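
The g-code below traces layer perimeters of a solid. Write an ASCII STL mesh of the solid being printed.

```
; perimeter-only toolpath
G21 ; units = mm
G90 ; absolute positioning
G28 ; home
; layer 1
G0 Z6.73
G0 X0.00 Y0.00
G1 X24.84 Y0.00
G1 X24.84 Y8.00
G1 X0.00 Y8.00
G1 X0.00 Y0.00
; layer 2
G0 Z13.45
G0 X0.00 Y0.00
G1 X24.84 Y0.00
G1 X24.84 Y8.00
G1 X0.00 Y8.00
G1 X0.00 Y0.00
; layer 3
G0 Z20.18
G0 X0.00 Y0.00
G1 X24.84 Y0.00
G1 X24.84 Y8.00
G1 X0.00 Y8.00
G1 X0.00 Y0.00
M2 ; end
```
solid part
  facet normal 0.0000 0.0000 -1.0000
    outer loop
      vertex 24.84 8.00 0.00
      vertex 24.84 0.00 0.00
      vertex 0.00 0.00 0.00
    endloop
  endfacet
  facet normal 0.0000 0.0000 -1.0000
    outer loop
      vertex 0.00 8.00 0.00
      vertex 24.84 8.00 0.00
      vertex 0.00 0.00 0.00
    endloop
  endfacet
  facet normal 0.0000 0.0000 1.0000
    outer loop
      vertex 0.00 0.00 20.18
      vertex 24.84 0.00 20.18
      vertex 24.84 8.00 20.18
    endloop
  endfacet
  facet normal 0.0000 0.0000 1.0000
    outer loop
      vertex 0.00 0.00 20.18
      vertex 24.84 8.00 20.18
      vertex 0.00 8.00 20.18
    endloop
  endfacet
  facet normal 0.0000 -1.0000 0.0000
    outer loop
      vertex 0.00 0.00 0.00
      vertex 24.84 0.00 0.00
      vertex 24.84 0.00 20.18
    endloop
  endfacet
  facet normal 0.0000 -1.0000 0.0000
    outer loop
      vertex 0.00 0.00 0.00
      vertex 24.84 0.00 20.18
      vertex 0.00 0.00 20.18
    endloop
  endfacet
  facet normal 0.0000 1.0000 0.0000
    outer loop
      vertex 24.84 8.00 20.18
      vertex 24.84 8.00 0.00
      vertex 0.00 8.00 0.00
    endloop
  endfacet
  facet normal 0.0000 1.0000 0.0000
    outer loop
      vertex 0.00 8.00 20.18
      vertex 24.84 8.00 20.18
      vertex 0.00 8.00 0.00
    endloop
  endfacet
  facet normal -1.0000 0.0000 0.0000
    outer loop
      vertex 0.00 8.00 20.18
      vertex 0.00 8.00 0.00
      vertex 0.00 0.00 0.00
    endloop
  endfacet
  facet normal -1.0000 0.0000 0.0000
    outer loop
      vertex 0.00 0.00 20.18
      vertex 0.00 8.00 20.18
      vertex 0.00 0.00 0.00
    endloop
  endfacet
  facet normal 1.0000 0.0000 0.0000
    outer loop
      vertex 24.84 0.00 0.00
      vertex 24.84 8.00 0.00
      vertex 24.84 8.00 20.18
    endloop
  endfacet
  facet normal 1.0000 0.0000 0.0000
    outer loop
      vertex 24.84 0.00 0.00
      vertex 24.84 8.00 20.18
      vertex 24.84 0.00 20.18
    endloop
  endfacet
endsolid part

The G0 Z moves step by Δz≈6.73 mm. Every layer's G1 loop is the same polygon, so the solid is a straight extrusion of it from z=0 to z≈20.2. Closing with flat bottom and top caps and triangulating gives 12 facets — a rectangular box, roughly 24.8 × 8 mm footprint and 20.2 mm tall.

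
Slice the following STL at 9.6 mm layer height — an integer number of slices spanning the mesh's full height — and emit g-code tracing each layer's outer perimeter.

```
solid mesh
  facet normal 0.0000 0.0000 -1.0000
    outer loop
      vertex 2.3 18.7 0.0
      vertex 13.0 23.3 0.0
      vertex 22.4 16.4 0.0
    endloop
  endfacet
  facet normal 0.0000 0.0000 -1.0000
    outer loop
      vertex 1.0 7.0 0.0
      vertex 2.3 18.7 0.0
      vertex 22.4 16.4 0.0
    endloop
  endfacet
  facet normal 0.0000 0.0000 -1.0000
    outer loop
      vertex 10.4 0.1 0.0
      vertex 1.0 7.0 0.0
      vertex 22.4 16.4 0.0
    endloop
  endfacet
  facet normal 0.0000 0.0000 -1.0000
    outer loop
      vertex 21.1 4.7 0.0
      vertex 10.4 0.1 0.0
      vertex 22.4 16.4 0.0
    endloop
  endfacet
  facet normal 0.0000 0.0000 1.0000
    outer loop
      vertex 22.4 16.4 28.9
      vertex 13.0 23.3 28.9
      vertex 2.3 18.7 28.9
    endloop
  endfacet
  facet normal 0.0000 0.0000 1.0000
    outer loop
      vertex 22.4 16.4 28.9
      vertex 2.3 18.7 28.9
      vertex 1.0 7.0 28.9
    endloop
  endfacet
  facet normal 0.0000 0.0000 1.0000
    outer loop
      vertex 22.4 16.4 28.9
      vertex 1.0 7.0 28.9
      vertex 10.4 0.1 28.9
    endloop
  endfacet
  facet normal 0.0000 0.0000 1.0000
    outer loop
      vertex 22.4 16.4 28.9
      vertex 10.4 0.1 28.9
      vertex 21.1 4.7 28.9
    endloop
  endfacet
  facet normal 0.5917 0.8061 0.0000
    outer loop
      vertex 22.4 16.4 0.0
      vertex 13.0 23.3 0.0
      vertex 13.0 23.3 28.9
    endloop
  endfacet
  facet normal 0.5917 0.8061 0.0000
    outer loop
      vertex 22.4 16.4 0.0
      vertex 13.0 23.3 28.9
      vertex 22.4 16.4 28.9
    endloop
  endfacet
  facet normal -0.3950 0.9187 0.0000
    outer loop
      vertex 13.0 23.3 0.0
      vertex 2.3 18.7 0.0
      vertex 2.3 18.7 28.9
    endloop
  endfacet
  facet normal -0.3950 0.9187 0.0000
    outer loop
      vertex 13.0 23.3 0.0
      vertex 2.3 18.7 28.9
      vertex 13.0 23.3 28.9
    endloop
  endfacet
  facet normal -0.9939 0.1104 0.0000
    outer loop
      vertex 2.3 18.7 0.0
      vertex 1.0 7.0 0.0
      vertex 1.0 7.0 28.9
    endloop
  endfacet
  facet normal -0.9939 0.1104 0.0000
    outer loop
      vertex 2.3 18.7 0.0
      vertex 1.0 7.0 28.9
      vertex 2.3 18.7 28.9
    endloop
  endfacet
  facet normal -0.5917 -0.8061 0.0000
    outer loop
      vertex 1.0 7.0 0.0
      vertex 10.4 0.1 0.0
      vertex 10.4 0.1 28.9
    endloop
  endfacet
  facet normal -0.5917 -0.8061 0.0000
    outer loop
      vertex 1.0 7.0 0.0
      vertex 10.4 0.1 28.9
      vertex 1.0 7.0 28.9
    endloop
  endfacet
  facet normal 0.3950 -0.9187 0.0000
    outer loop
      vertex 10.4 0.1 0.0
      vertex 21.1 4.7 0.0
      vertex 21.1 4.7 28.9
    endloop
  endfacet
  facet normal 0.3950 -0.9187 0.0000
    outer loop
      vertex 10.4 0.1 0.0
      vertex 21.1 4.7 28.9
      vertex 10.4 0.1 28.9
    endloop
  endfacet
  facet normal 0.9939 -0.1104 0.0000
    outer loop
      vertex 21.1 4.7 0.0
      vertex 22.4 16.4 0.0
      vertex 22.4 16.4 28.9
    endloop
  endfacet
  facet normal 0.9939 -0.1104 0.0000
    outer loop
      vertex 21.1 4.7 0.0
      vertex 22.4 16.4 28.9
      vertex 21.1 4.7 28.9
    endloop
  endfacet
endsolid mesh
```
; perimeter-only toolpath
G21 ; units = mm
G90 ; absolute positioning
G28 ; home
; layer 1
G0 Z9.6
G0 X22.4 Y16.4
G1 X13.0 Y23.3
G1 X2.3 Y18.7
G1 X1.0 Y7.0
G1 X10.4 Y0.1
G1 X21.1 Y4.7
G1 X22.4 Y16.4
; layer 2
G0 Z19.3
G0 X22.4 Y16.4
G1 X13.0 Y23.3
G1 X2.3 Y18.7
G1 X1.0 Y7.0
G1 X10.4 Y0.1
G1 X21.1 Y4.7
G1 X22.4 Y16.4
; layer 3
G0 Z28.9
G0 X22.4 Y16.4
G1 X13.0 Y23.3
G1 X2.3 Y18.7
G1 X1.0 Y7.0
G1 X10.4 Y0.1
G1 X21.1 Y4.7
G1 X22.4 Y16.4
M2 ; end

The solid is a regular 6-sided prism (a cylinder approximated with 6 flat sides), circumscribed radius ≈ 11.7 mm, height ≈ 28.9 mm. Slicing at Δz = 9.6 mm — 3 equal slices spanning the solid's height, so layer i sits at z = i·h/3 — gives 3 non-empty perimeters. Each is a 6-segment closed polygon; G0 lifts to the layer z and rapids to the start vertex, then G1 traces the edges.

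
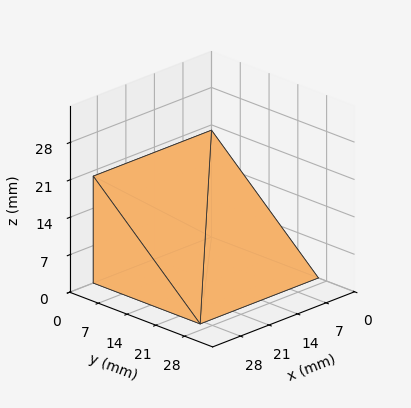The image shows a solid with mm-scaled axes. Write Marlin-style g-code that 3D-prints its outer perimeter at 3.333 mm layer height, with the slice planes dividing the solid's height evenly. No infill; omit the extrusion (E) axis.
Reading the render: the shape is a wedge (ramp): 29 × 26 mm base, rising to 20 mm along the y=0 edge and sloping linearly to z=0 at y=26 (dimensions read to the nearest mm from the axis ticks). For the g-code, the solid's height is divided into equal slices at the stated Δz and each level perimeter traced with G1 moves after a G0 lift.

; perimeter-only toolpath
G21 ; units = mm
G90 ; absolute positioning
G28 ; home
; layer 1
G0 Z3.333
G0 X0.000 Y0.000
G1 X29.000 Y0.000
G1 X29.000 Y21.667
G1 X0.000 Y21.667
G1 X0.000 Y0.000
; layer 2
G0 Z6.667
G0 X0.000 Y0.000
G1 X29.000 Y0.000
G1 X29.000 Y17.333
G1 X0.000 Y17.333
G1 X0.000 Y0.000
; layer 3
G0 Z10.000
G0 X0.000 Y0.000
G1 X29.000 Y0.000
G1 X29.000 Y13.000
G1 X0.000 Y13.000
G1 X0.000 Y0.000
; layer 4
G0 Z13.333
G0 X0.000 Y0.000
G1 X29.000 Y0.000
G1 X29.000 Y8.667
G1 X0.000 Y8.667
G1 X0.000 Y0.000
; layer 5
G0 Z16.667
G0 X0.000 Y0.000
G1 X29.000 Y0.000
G1 X29.000 Y4.333
G1 X0.000 Y4.333
G1 X0.000 Y0.000
M2 ; end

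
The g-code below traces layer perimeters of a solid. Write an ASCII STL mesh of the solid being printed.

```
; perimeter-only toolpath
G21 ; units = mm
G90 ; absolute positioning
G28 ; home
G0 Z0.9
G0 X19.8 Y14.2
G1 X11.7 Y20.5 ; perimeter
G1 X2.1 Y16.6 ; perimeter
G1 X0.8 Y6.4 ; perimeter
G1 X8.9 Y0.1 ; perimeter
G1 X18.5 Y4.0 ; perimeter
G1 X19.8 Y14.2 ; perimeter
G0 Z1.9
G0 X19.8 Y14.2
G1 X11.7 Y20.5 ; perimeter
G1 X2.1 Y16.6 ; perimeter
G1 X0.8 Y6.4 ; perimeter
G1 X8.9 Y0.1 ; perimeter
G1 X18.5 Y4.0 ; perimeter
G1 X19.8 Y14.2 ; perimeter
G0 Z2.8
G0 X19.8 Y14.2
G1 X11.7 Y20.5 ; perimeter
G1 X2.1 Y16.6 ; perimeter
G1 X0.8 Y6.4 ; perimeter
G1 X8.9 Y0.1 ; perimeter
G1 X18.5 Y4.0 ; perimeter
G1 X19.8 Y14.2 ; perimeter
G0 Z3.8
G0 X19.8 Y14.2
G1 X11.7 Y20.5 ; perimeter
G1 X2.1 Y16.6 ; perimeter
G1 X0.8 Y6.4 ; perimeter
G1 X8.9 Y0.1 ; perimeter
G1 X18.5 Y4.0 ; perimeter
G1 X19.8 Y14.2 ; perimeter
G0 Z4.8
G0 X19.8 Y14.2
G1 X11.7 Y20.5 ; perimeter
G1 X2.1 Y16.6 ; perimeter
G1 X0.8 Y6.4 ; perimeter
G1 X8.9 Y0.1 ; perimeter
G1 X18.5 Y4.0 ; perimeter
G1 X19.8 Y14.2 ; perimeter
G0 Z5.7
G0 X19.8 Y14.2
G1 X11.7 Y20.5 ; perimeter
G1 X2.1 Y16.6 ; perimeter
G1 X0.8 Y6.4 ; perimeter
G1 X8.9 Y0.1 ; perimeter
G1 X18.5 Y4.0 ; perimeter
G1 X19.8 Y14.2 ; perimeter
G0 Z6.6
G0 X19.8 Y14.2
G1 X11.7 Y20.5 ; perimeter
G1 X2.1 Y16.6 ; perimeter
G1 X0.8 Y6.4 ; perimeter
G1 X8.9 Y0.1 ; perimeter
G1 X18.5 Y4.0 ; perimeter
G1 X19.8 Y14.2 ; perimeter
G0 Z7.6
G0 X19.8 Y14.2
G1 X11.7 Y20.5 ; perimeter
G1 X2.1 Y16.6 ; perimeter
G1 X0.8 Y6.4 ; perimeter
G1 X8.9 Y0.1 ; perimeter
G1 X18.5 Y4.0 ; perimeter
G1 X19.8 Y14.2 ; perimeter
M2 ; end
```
solid part
  facet normal 0.0000 0.0000 -1.0000
    outer loop
      vertex 2.1 16.6 0.0
      vertex 11.7 20.5 0.0
      vertex 19.8 14.2 0.0
    endloop
  endfacet
  facet normal 0.0000 0.0000 -1.0000
    outer loop
      vertex 0.8 6.4 0.0
      vertex 2.1 16.6 0.0
      vertex 19.8 14.2 0.0
    endloop
  endfacet
  facet normal 0.0000 0.0000 -1.0000
    outer loop
      vertex 8.9 0.1 0.0
      vertex 0.8 6.4 0.0
      vertex 19.8 14.2 0.0
    endloop
  endfacet
  facet normal 0.0000 0.0000 -1.0000
    outer loop
      vertex 18.5 4.0 0.0
      vertex 8.9 0.1 0.0
      vertex 19.8 14.2 0.0
    endloop
  endfacet
  facet normal 0.0000 0.0000 1.0000
    outer loop
      vertex 19.8 14.2 7.6
      vertex 11.7 20.5 7.6
      vertex 2.1 16.6 7.6
    endloop
  endfacet
  facet normal 0.0000 0.0000 1.0000
    outer loop
      vertex 19.8 14.2 7.6
      vertex 2.1 16.6 7.6
      vertex 0.8 6.4 7.6
    endloop
  endfacet
  facet normal 0.0000 0.0000 1.0000
    outer loop
      vertex 19.8 14.2 7.6
      vertex 0.8 6.4 7.6
      vertex 8.9 0.1 7.6
    endloop
  endfacet
  facet normal 0.0000 0.0000 1.0000
    outer loop
      vertex 19.8 14.2 7.6
      vertex 8.9 0.1 7.6
      vertex 18.5 4.0 7.6
    endloop
  endfacet
  facet normal 0.6139 0.7894 0.0000
    outer loop
      vertex 19.8 14.2 0.0
      vertex 11.7 20.5 0.0
      vertex 11.7 20.5 7.6
    endloop
  endfacet
  facet normal 0.6139 0.7894 0.0000
    outer loop
      vertex 19.8 14.2 0.0
      vertex 11.7 20.5 7.6
      vertex 19.8 14.2 7.6
    endloop
  endfacet
  facet normal -0.3764 0.9265 0.0000
    outer loop
      vertex 11.7 20.5 0.0
      vertex 2.1 16.6 0.0
      vertex 2.1 16.6 7.6
    endloop
  endfacet
  facet normal -0.3764 0.9265 0.0000
    outer loop
      vertex 11.7 20.5 0.0
      vertex 2.1 16.6 7.6
      vertex 11.7 20.5 7.6
    endloop
  endfacet
  facet normal -0.9920 0.1264 0.0000
    outer loop
      vertex 2.1 16.6 0.0
      vertex 0.8 6.4 0.0
      vertex 0.8 6.4 7.6
    endloop
  endfacet
  facet normal -0.9920 0.1264 0.0000
    outer loop
      vertex 2.1 16.6 0.0
      vertex 0.8 6.4 7.6
      vertex 2.1 16.6 7.6
    endloop
  endfacet
  facet normal -0.6139 -0.7894 0.0000
    outer loop
      vertex 0.8 6.4 0.0
      vertex 8.9 0.1 0.0
      vertex 8.9 0.1 7.6
    endloop
  endfacet
  facet normal -0.6139 -0.7894 0.0000
    outer loop
      vertex 0.8 6.4 0.0
      vertex 8.9 0.1 7.6
      vertex 0.8 6.4 7.6
    endloop
  endfacet
  facet normal 0.3764 -0.9265 0.0000
    outer loop
      vertex 8.9 0.1 0.0
      vertex 18.5 4.0 0.0
      vertex 18.5 4.0 7.6
    endloop
  endfacet
  facet normal 0.3764 -0.9265 0.0000
    outer loop
      vertex 8.9 0.1 0.0
      vertex 18.5 4.0 7.6
      vertex 8.9 0.1 7.6
    endloop
  endfacet
  facet normal 0.9920 -0.1264 0.0000
    outer loop
      vertex 18.5 4.0 0.0
      vertex 19.8 14.2 0.0
      vertex 19.8 14.2 7.6
    endloop
  endfacet
  facet normal 0.9920 -0.1264 0.0000
    outer loop
      vertex 18.5 4.0 0.0
      vertex 19.8 14.2 7.6
      vertex 18.5 4.0 7.6
    endloop
  endfacet
endsolid part

The G0 Z moves step by Δz≈0.9 mm. Every layer's G1 loop is the same polygon, so the solid is a straight extrusion of it from z=0 to z≈7.6. Closing with flat bottom and top caps and triangulating gives 20 facets — a regular 6-sided prism (a cylinder approximated with 6 flat sides), circumscribed radius ≈ 10.3 mm, height ≈ 7.6 mm.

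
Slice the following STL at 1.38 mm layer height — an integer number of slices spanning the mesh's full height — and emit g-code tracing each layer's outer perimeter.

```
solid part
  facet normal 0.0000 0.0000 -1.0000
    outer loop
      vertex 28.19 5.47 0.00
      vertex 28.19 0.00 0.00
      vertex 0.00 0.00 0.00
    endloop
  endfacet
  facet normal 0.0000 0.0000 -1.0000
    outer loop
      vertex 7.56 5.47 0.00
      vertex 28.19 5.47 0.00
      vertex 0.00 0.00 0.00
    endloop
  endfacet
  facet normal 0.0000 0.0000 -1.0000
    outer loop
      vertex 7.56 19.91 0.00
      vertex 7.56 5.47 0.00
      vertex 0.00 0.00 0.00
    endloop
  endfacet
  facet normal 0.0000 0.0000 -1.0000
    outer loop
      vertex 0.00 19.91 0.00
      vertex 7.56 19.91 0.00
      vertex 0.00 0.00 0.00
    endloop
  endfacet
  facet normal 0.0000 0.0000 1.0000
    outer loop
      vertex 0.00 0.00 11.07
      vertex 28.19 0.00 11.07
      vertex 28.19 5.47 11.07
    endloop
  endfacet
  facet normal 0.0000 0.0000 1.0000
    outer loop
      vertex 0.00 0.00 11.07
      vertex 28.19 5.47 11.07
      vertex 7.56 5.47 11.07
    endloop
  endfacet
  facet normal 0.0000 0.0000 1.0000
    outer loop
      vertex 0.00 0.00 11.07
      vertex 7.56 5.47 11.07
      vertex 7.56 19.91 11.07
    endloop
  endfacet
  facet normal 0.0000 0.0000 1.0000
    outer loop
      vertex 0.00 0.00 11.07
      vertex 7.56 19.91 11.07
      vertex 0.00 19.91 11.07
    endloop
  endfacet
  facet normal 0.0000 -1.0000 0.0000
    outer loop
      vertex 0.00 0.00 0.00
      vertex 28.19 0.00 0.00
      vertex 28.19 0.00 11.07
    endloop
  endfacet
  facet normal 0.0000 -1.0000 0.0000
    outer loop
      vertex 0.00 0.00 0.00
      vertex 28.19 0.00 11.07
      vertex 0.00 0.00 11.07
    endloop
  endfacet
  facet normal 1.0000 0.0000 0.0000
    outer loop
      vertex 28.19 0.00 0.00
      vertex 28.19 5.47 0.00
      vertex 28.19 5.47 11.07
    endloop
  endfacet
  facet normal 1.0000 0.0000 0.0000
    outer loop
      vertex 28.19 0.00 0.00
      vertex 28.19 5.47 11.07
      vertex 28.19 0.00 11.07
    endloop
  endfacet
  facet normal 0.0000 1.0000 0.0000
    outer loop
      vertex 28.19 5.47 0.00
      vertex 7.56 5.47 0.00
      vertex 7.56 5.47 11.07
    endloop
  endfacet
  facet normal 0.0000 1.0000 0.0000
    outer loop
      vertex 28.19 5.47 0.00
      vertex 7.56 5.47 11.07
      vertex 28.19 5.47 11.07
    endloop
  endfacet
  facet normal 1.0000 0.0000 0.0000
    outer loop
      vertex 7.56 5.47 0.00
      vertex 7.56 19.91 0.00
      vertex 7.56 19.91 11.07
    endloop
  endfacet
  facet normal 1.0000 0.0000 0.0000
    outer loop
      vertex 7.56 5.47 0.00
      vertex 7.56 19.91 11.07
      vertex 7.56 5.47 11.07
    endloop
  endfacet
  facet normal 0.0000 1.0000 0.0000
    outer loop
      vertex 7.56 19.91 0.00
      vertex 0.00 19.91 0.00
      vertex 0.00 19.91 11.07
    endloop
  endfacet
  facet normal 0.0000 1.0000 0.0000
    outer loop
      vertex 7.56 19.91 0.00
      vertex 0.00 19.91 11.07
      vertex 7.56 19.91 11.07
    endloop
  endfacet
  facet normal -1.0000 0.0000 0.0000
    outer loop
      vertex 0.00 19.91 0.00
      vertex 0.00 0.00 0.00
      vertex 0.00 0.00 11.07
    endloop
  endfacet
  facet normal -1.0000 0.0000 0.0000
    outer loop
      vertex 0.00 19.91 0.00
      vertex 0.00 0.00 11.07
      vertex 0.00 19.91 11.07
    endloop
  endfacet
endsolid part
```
; perimeter-only toolpath
G21 ; units = mm
G90 ; absolute positioning
G28 ; home
; layer 1
G0 Z1.38
G0 X0.00 Y0.00
G1 X28.19 Y0.00
G1 X28.19 Y5.47
G1 X7.56 Y5.47
G1 X7.56 Y19.91
G1 X0.00 Y19.91
G1 X0.00 Y0.00
; layer 2
G0 Z2.77
G0 X0.00 Y0.00
G1 X28.19 Y0.00
G1 X28.19 Y5.47
G1 X7.56 Y5.47
G1 X7.56 Y19.91
G1 X0.00 Y19.91
G1 X0.00 Y0.00
; layer 3
G0 Z4.15
G0 X0.00 Y0.00
G1 X28.19 Y0.00
G1 X28.19 Y5.47
G1 X7.56 Y5.47
G1 X7.56 Y19.91
G1 X0.00 Y19.91
G1 X0.00 Y0.00
; layer 4
G0 Z5.54
G0 X0.00 Y0.00
G1 X28.19 Y0.00
G1 X28.19 Y5.47
G1 X7.56 Y5.47
G1 X7.56 Y19.91
G1 X0.00 Y19.91
G1 X0.00 Y0.00
; layer 5
G0 Z6.92
G0 X0.00 Y0.00
G1 X28.19 Y0.00
G1 X28.19 Y5.47
G1 X7.56 Y5.47
G1 X7.56 Y19.91
G1 X0.00 Y19.91
G1 X0.00 Y0.00
; layer 6
G0 Z8.30
G0 X0.00 Y0.00
G1 X28.19 Y0.00
G1 X28.19 Y5.47
G1 X7.56 Y5.47
G1 X7.56 Y19.91
G1 X0.00 Y19.91
G1 X0.00 Y0.00
; layer 7
G0 Z9.69
G0 X0.00 Y0.00
G1 X28.19 Y0.00
G1 X28.19 Y5.47
G1 X7.56 Y5.47
G1 X7.56 Y19.91
G1 X0.00 Y19.91
G1 X0.00 Y0.00
; layer 8
G0 Z11.07
G0 X0.00 Y0.00
G1 X28.19 Y0.00
G1 X28.19 Y5.47
G1 X7.56 Y5.47
G1 X7.56 Y19.91
G1 X0.00 Y19.91
G1 X0.00 Y0.00
M2 ; end

The solid is an L-shaped prism: outer 28.2 × 19.9 mm, arm thicknesses ≈ 5.47 mm (horizontal) and 7.56 mm (vertical), extruded 11.1 mm in z. Slicing at Δz = 1.38 mm — 8 equal slices spanning the solid's height, so layer i sits at z = i·h/8 — gives 8 non-empty perimeters. Each is a 6-segment closed polygon; G0 lifts to the layer z and rapids to the start vertex, then G1 traces the edges.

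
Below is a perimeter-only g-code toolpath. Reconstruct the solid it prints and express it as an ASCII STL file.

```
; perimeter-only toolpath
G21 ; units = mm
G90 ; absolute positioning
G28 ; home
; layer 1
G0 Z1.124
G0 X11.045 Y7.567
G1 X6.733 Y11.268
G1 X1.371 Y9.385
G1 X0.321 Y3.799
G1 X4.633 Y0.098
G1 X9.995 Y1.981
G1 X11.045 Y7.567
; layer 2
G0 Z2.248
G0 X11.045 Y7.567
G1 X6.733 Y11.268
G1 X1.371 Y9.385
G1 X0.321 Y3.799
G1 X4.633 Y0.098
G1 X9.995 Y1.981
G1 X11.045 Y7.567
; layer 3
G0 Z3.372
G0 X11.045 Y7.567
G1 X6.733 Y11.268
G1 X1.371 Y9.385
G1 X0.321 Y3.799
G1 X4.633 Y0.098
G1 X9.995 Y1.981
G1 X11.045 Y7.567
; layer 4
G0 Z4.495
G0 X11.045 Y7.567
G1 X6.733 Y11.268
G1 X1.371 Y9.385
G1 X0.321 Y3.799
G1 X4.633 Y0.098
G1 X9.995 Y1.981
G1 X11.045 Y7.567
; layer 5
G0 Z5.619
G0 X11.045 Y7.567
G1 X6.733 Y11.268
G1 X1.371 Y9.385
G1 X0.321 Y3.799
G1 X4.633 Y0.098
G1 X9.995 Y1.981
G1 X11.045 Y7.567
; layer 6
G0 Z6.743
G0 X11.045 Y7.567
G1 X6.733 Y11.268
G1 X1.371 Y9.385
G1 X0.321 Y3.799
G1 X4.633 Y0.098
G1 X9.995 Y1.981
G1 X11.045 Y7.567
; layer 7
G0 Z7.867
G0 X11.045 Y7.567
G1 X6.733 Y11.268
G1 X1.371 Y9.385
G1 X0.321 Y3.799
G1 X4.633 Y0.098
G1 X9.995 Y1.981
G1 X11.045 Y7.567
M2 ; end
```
solid part
  facet normal 0.0000 0.0000 -1.0000
    outer loop
      vertex 1.371 9.385 0.000
      vertex 6.733 11.268 0.000
      vertex 11.045 7.567 0.000
    endloop
  endfacet
  facet normal 0.0000 0.0000 -1.0000
    outer loop
      vertex 0.321 3.799 0.000
      vertex 1.371 9.385 0.000
      vertex 11.045 7.567 0.000
    endloop
  endfacet
  facet normal 0.0000 0.0000 -1.0000
    outer loop
      vertex 4.633 0.098 0.000
      vertex 0.321 3.799 0.000
      vertex 11.045 7.567 0.000
    endloop
  endfacet
  facet normal 0.0000 0.0000 -1.0000
    outer loop
      vertex 9.995 1.981 0.000
      vertex 4.633 0.098 0.000
      vertex 11.045 7.567 0.000
    endloop
  endfacet
  facet normal 0.0000 0.0000 1.0000
    outer loop
      vertex 11.045 7.567 7.867
      vertex 6.733 11.268 7.867
      vertex 1.371 9.385 7.867
    endloop
  endfacet
  facet normal 0.0000 0.0000 1.0000
    outer loop
      vertex 11.045 7.567 7.867
      vertex 1.371 9.385 7.867
      vertex 0.321 3.799 7.867
    endloop
  endfacet
  facet normal 0.0000 0.0000 1.0000
    outer loop
      vertex 11.045 7.567 7.867
      vertex 0.321 3.799 7.867
      vertex 4.633 0.098 7.867
    endloop
  endfacet
  facet normal 0.0000 0.0000 1.0000
    outer loop
      vertex 11.045 7.567 7.867
      vertex 4.633 0.098 7.867
      vertex 9.995 1.981 7.867
    endloop
  endfacet
  facet normal 0.6513 0.7588 0.0000
    outer loop
      vertex 11.045 7.567 0.000
      vertex 6.733 11.268 0.000
      vertex 6.733 11.268 7.867
    endloop
  endfacet
  facet normal 0.6513 0.7588 0.0000
    outer loop
      vertex 11.045 7.567 0.000
      vertex 6.733 11.268 7.867
      vertex 11.045 7.567 7.867
    endloop
  endfacet
  facet normal -0.3313 0.9435 0.0000
    outer loop
      vertex 6.733 11.268 0.000
      vertex 1.371 9.385 0.000
      vertex 1.371 9.385 7.867
    endloop
  endfacet
  facet normal -0.3313 0.9435 0.0000
    outer loop
      vertex 6.733 11.268 0.000
      vertex 1.371 9.385 7.867
      vertex 6.733 11.268 7.867
    endloop
  endfacet
  facet normal -0.9828 0.1847 0.0000
    outer loop
      vertex 1.371 9.385 0.000
      vertex 0.321 3.799 0.000
      vertex 0.321 3.799 7.867
    endloop
  endfacet
  facet normal -0.9828 0.1847 0.0000
    outer loop
      vertex 1.371 9.385 0.000
      vertex 0.321 3.799 7.867
      vertex 1.371 9.385 7.867
    endloop
  endfacet
  facet normal -0.6513 -0.7588 0.0000
    outer loop
      vertex 0.321 3.799 0.000
      vertex 4.633 0.098 0.000
      vertex 4.633 0.098 7.867
    endloop
  endfacet
  facet normal -0.6513 -0.7588 0.0000
    outer loop
      vertex 0.321 3.799 0.000
      vertex 4.633 0.098 7.867
      vertex 0.321 3.799 7.867
    endloop
  endfacet
  facet normal 0.3313 -0.9435 0.0000
    outer loop
      vertex 4.633 0.098 0.000
      vertex 9.995 1.981 0.000
      vertex 9.995 1.981 7.867
    endloop
  endfacet
  facet normal 0.3313 -0.9435 0.0000
    outer loop
      vertex 4.633 0.098 0.000
      vertex 9.995 1.981 7.867
      vertex 4.633 0.098 7.867
    endloop
  endfacet
  facet normal 0.9828 -0.1847 0.0000
    outer loop
      vertex 9.995 1.981 0.000
      vertex 11.045 7.567 0.000
      vertex 11.045 7.567 7.867
    endloop
  endfacet
  facet normal 0.9828 -0.1847 0.0000
    outer loop
      vertex 9.995 1.981 0.000
      vertex 11.045 7.567 7.867
      vertex 9.995 1.981 7.867
    endloop
  endfacet
endsolid part

The G0 Z moves step by Δz≈1.124 mm. Every layer's G1 loop is the same polygon, so the solid is a straight extrusion of it from z=0 to z≈7.87. Closing with flat bottom and top caps and triangulating gives 20 facets — a regular 6-sided prism (a cylinder approximated with 6 flat sides), circumscribed radius ≈ 5.68 mm, height ≈ 7.87 mm.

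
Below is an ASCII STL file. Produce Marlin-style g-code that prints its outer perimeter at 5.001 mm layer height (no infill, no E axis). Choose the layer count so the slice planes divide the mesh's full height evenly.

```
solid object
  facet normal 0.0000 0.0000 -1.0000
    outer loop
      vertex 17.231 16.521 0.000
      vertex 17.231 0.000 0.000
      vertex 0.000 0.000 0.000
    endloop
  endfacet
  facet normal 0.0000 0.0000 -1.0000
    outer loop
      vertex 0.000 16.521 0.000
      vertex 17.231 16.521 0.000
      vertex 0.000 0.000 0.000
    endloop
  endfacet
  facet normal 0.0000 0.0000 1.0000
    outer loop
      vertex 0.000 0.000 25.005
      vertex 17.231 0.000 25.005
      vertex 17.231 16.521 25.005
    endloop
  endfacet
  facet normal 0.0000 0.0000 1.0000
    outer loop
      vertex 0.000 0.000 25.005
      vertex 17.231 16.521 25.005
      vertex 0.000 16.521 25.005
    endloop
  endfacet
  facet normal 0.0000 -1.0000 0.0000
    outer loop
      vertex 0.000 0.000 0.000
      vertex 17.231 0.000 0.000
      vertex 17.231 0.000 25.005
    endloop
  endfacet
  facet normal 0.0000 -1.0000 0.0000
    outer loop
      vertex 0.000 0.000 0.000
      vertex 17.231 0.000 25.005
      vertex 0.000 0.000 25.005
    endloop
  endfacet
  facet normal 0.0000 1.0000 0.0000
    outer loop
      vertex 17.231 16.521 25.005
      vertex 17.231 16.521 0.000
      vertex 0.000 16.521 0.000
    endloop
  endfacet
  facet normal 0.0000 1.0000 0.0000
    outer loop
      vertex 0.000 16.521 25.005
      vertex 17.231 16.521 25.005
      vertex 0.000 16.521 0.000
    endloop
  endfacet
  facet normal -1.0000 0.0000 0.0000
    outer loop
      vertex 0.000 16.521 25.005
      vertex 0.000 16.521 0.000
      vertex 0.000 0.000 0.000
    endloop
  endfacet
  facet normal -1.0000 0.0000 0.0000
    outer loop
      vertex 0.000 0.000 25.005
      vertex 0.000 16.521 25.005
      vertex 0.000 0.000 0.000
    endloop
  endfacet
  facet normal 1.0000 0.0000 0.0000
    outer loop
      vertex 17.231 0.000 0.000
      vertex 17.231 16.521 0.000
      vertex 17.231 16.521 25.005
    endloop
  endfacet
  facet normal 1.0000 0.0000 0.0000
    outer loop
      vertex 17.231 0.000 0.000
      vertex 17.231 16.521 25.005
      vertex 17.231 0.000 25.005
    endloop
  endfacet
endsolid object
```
; perimeter-only toolpath
G21 ; units = mm
G90 ; absolute positioning
G28 ; home
; layer 1
G0 Z5.001
G0 X0.000 Y0.000
G1 X17.231 Y0.000
G1 X17.231 Y16.521
G1 X0.000 Y16.521
G1 X0.000 Y0.000
; layer 2
G0 Z10.002
G0 X0.000 Y0.000
G1 X17.231 Y0.000
G1 X17.231 Y16.521
G1 X0.000 Y16.521
G1 X0.000 Y0.000
; layer 3
G0 Z15.003
G0 X0.000 Y0.000
G1 X17.231 Y0.000
G1 X17.231 Y16.521
G1 X0.000 Y16.521
G1 X0.000 Y0.000
; layer 4
G0 Z20.004
G0 X0.000 Y0.000
G1 X17.231 Y0.000
G1 X17.231 Y16.521
G1 X0.000 Y16.521
G1 X0.000 Y0.000
; layer 5
G0 Z25.005
G0 X0.000 Y0.000
G1 X17.231 Y0.000
G1 X17.231 Y16.521
G1 X0.000 Y16.521
G1 X0.000 Y0.000
M2 ; end

The solid is a rectangular box, roughly 17.2 × 16.5 mm footprint and 25 mm tall. Slicing at Δz = 5.001 mm — 5 equal slices spanning the solid's height, so layer i sits at z = i·h/5 — gives 5 non-empty perimeters. Each is a 4-segment closed polygon; G0 lifts to the layer z and rapids to the start vertex, then G1 traces the edges.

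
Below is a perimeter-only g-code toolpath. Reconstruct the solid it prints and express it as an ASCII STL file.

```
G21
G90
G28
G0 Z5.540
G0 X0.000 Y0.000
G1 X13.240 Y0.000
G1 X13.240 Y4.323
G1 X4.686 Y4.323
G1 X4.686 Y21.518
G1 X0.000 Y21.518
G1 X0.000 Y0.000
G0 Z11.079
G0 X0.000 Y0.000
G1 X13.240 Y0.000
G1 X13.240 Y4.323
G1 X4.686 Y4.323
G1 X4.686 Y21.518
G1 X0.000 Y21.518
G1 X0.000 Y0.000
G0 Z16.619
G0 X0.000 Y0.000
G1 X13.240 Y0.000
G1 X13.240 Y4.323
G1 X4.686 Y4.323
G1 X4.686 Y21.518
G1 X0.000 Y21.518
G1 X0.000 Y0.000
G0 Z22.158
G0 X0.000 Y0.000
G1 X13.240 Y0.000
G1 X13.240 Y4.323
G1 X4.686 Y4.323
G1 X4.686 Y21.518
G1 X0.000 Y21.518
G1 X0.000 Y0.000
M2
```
solid part
  facet normal 0.0000 0.0000 -1.0000
    outer loop
      vertex 13.240 4.323 0.000
      vertex 13.240 0.000 0.000
      vertex 0.000 0.000 0.000
    endloop
  endfacet
  facet normal 0.0000 0.0000 -1.0000
    outer loop
      vertex 4.686 4.323 0.000
      vertex 13.240 4.323 0.000
      vertex 0.000 0.000 0.000
    endloop
  endfacet
  facet normal 0.0000 0.0000 -1.0000
    outer loop
      vertex 4.686 21.518 0.000
      vertex 4.686 4.323 0.000
      vertex 0.000 0.000 0.000
    endloop
  endfacet
  facet normal 0.0000 0.0000 -1.0000
    outer loop
      vertex 0.000 21.518 0.000
      vertex 4.686 21.518 0.000
      vertex 0.000 0.000 0.000
    endloop
  endfacet
  facet normal 0.0000 0.0000 1.0000
    outer loop
      vertex 0.000 0.000 22.158
      vertex 13.240 0.000 22.158
      vertex 13.240 4.323 22.158
    endloop
  endfacet
  facet normal 0.0000 0.0000 1.0000
    outer loop
      vertex 0.000 0.000 22.158
      vertex 13.240 4.323 22.158
      vertex 4.686 4.323 22.158
    endloop
  endfacet
  facet normal 0.0000 0.0000 1.0000
    outer loop
      vertex 0.000 0.000 22.158
      vertex 4.686 4.323 22.158
      vertex 4.686 21.518 22.158
    endloop
  endfacet
  facet normal 0.0000 0.0000 1.0000
    outer loop
      vertex 0.000 0.000 22.158
      vertex 4.686 21.518 22.158
      vertex 0.000 21.518 22.158
    endloop
  endfacet
  facet normal 0.0000 -1.0000 0.0000
    outer loop
      vertex 0.000 0.000 0.000
      vertex 13.240 0.000 0.000
      vertex 13.240 0.000 22.158
    endloop
  endfacet
  facet normal 0.0000 -1.0000 0.0000
    outer loop
      vertex 0.000 0.000 0.000
      vertex 13.240 0.000 22.158
      vertex 0.000 0.000 22.158
    endloop
  endfacet
  facet normal 1.0000 0.0000 0.0000
    outer loop
      vertex 13.240 0.000 0.000
      vertex 13.240 4.323 0.000
      vertex 13.240 4.323 22.158
    endloop
  endfacet
  facet normal 1.0000 0.0000 0.0000
    outer loop
      vertex 13.240 0.000 0.000
      vertex 13.240 4.323 22.158
      vertex 13.240 0.000 22.158
    endloop
  endfacet
  facet normal 0.0000 1.0000 0.0000
    outer loop
      vertex 13.240 4.323 0.000
      vertex 4.686 4.323 0.000
      vertex 4.686 4.323 22.158
    endloop
  endfacet
  facet normal 0.0000 1.0000 0.0000
    outer loop
      vertex 13.240 4.323 0.000
      vertex 4.686 4.323 22.158
      vertex 13.240 4.323 22.158
    endloop
  endfacet
  facet normal 1.0000 0.0000 0.0000
    outer loop
      vertex 4.686 4.323 0.000
      vertex 4.686 21.518 0.000
      vertex 4.686 21.518 22.158
    endloop
  endfacet
  facet normal 1.0000 0.0000 0.0000
    outer loop
      vertex 4.686 4.323 0.000
      vertex 4.686 21.518 22.158
      vertex 4.686 4.323 22.158
    endloop
  endfacet
  facet normal 0.0000 1.0000 0.0000
    outer loop
      vertex 4.686 21.518 0.000
      vertex 0.000 21.518 0.000
      vertex 0.000 21.518 22.158
    endloop
  endfacet
  facet normal 0.0000 1.0000 0.0000
    outer loop
      vertex 4.686 21.518 0.000
      vertex 0.000 21.518 22.158
      vertex 4.686 21.518 22.158
    endloop
  endfacet
  facet normal -1.0000 0.0000 0.0000
    outer loop
      vertex 0.000 21.518 0.000
      vertex 0.000 0.000 0.000
      vertex 0.000 0.000 22.158
    endloop
  endfacet
  facet normal -1.0000 0.0000 0.0000
    outer loop
      vertex 0.000 21.518 0.000
      vertex 0.000 0.000 22.158
      vertex 0.000 21.518 22.158
    endloop
  endfacet
endsolid part

The G0 Z moves step by Δz≈5.540 mm. Every layer's G1 loop is the same polygon, so the solid is a straight extrusion of it from z=0 to z≈22.2. Closing with flat bottom and top caps and triangulating gives 20 facets — an L-shaped prism: outer 13.2 × 21.5 mm, arm thicknesses ≈ 4.32 mm (horizontal) and 4.69 mm (vertical), extruded 22.2 mm in z.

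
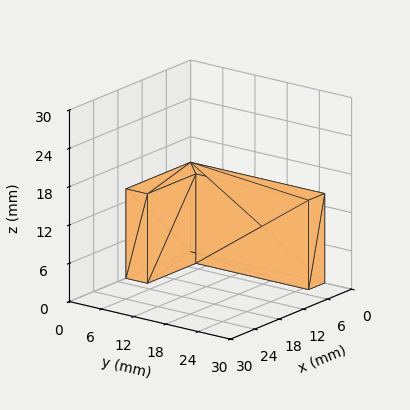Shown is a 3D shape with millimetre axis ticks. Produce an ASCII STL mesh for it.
Reading the render: the shape is an L-shaped prism: outer 16 × 25 mm, arm thicknesses ≈ 4 mm (horizontal) and 4 mm (vertical), extruded 14 mm in z (dimensions read to the nearest mm from the axis ticks). For the STL, each face is triangulated and given an outward normal.

solid part
  facet normal 0.0000 0.0000 -1.0000
    outer loop
      vertex 16.00 4.00 0.00
      vertex 16.00 0.00 0.00
      vertex 0.00 0.00 0.00
    endloop
  endfacet
  facet normal 0.0000 0.0000 -1.0000
    outer loop
      vertex 4.00 4.00 0.00
      vertex 16.00 4.00 0.00
      vertex 0.00 0.00 0.00
    endloop
  endfacet
  facet normal 0.0000 0.0000 -1.0000
    outer loop
      vertex 4.00 25.00 0.00
      vertex 4.00 4.00 0.00
      vertex 0.00 0.00 0.00
    endloop
  endfacet
  facet normal 0.0000 0.0000 -1.0000
    outer loop
      vertex 0.00 25.00 0.00
      vertex 4.00 25.00 0.00
      vertex 0.00 0.00 0.00
    endloop
  endfacet
  facet normal 0.0000 0.0000 1.0000
    outer loop
      vertex 0.00 0.00 14.00
      vertex 16.00 0.00 14.00
      vertex 16.00 4.00 14.00
    endloop
  endfacet
  facet normal 0.0000 0.0000 1.0000
    outer loop
      vertex 0.00 0.00 14.00
      vertex 16.00 4.00 14.00
      vertex 4.00 4.00 14.00
    endloop
  endfacet
  facet normal 0.0000 0.0000 1.0000
    outer loop
      vertex 0.00 0.00 14.00
      vertex 4.00 4.00 14.00
      vertex 4.00 25.00 14.00
    endloop
  endfacet
  facet normal 0.0000 0.0000 1.0000
    outer loop
      vertex 0.00 0.00 14.00
      vertex 4.00 25.00 14.00
      vertex 0.00 25.00 14.00
    endloop
  endfacet
  facet normal 0.0000 -1.0000 0.0000
    outer loop
      vertex 0.00 0.00 0.00
      vertex 16.00 0.00 0.00
      vertex 16.00 0.00 14.00
    endloop
  endfacet
  facet normal 0.0000 -1.0000 0.0000
    outer loop
      vertex 0.00 0.00 0.00
      vertex 16.00 0.00 14.00
      vertex 0.00 0.00 14.00
    endloop
  endfacet
  facet normal 1.0000 0.0000 0.0000
    outer loop
      vertex 16.00 0.00 0.00
      vertex 16.00 4.00 0.00
      vertex 16.00 4.00 14.00
    endloop
  endfacet
  facet normal 1.0000 0.0000 0.0000
    outer loop
      vertex 16.00 0.00 0.00
      vertex 16.00 4.00 14.00
      vertex 16.00 0.00 14.00
    endloop
  endfacet
  facet normal 0.0000 1.0000 0.0000
    outer loop
      vertex 16.00 4.00 0.00
      vertex 4.00 4.00 0.00
      vertex 4.00 4.00 14.00
    endloop
  endfacet
  facet normal 0.0000 1.0000 0.0000
    outer loop
      vertex 16.00 4.00 0.00
      vertex 4.00 4.00 14.00
      vertex 16.00 4.00 14.00
    endloop
  endfacet
  facet normal 1.0000 0.0000 0.0000
    outer loop
      vertex 4.00 4.00 0.00
      vertex 4.00 25.00 0.00
      vertex 4.00 25.00 14.00
    endloop
  endfacet
  facet normal 1.0000 0.0000 0.0000
    outer loop
      vertex 4.00 4.00 0.00
      vertex 4.00 25.00 14.00
      vertex 4.00 4.00 14.00
    endloop
  endfacet
  facet normal 0.0000 1.0000 0.0000
    outer loop
      vertex 4.00 25.00 0.00
      vertex 0.00 25.00 0.00
      vertex 0.00 25.00 14.00
    endloop
  endfacet
  facet normal 0.0000 1.0000 0.0000
    outer loop
      vertex 4.00 25.00 0.00
      vertex 0.00 25.00 14.00
      vertex 4.00 25.00 14.00
    endloop
  endfacet
  facet normal -1.0000 0.0000 0.0000
    outer loop
      vertex 0.00 25.00 0.00
      vertex 0.00 0.00 0.00
      vertex 0.00 0.00 14.00
    endloop
  endfacet
  facet normal -1.0000 0.0000 0.0000
    outer loop
      vertex 0.00 25.00 0.00
      vertex 0.00 0.00 14.00
      vertex 0.00 25.00 14.00
    endloop
  endfacet
endsolid part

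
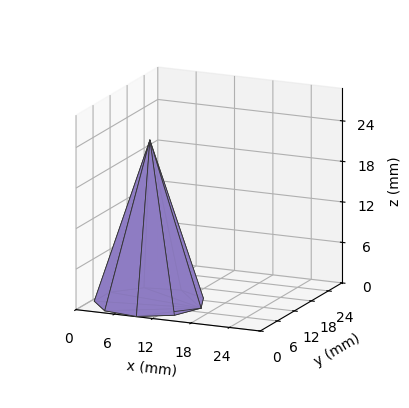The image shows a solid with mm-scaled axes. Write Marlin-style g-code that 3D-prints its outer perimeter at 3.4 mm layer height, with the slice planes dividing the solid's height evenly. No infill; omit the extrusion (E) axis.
Reading the render: the shape is a regular 9-sided pyramid, base circumscribed radius ≈ 8 mm, apex at z ≈ 24 mm (dimensions read to the nearest mm from the axis ticks). For the g-code, the solid's height is divided into equal slices at the stated Δz and each level perimeter traced with G1 moves after a G0 lift.

; perimeter-only toolpath
G21 ; units = mm
G90 ; absolute positioning
G28 ; home
; layer 1
G0 Z3.4
G0 X14.9 Y8.0
G1 X13.2 Y12.4
G1 X9.2 Y14.8
G1 X4.6 Y13.9
G1 X1.6 Y10.3
G1 X1.6 Y5.7
G1 X4.6 Y2.1
G1 X9.2 Y1.2
G1 X13.2 Y3.6
G1 X14.9 Y8.0
; layer 2
G0 Z6.9
G0 X13.7 Y8.0
G1 X12.4 Y11.6
G1 X9.0 Y13.6
G1 X5.1 Y12.9
G1 X2.6 Y9.9
G1 X2.6 Y6.1
G1 X5.1 Y3.1
G1 X9.0 Y2.4
G1 X12.4 Y4.4
G1 X13.7 Y8.0
; layer 3
G0 Z10.3
G0 X12.6 Y8.0
G1 X11.5 Y10.9
G1 X8.8 Y12.5
G1 X5.7 Y11.9
G1 X3.7 Y9.5
G1 X3.7 Y6.5
G1 X5.7 Y4.1
G1 X8.8 Y3.5
G1 X11.5 Y5.1
G1 X12.6 Y8.0
; layer 4
G0 Z13.7
G0 X11.4 Y8.0
G1 X10.6 Y10.2
G1 X8.6 Y11.4
G1 X6.3 Y11.0
G1 X4.8 Y9.2
G1 X4.8 Y6.8
G1 X6.3 Y5.0
G1 X8.6 Y4.6
G1 X10.6 Y5.8
G1 X11.4 Y8.0
; layer 5
G0 Z17.1
G0 X10.3 Y8.0
G1 X9.7 Y9.5
G1 X8.4 Y10.3
G1 X6.9 Y10.0
G1 X5.9 Y8.8
G1 X5.9 Y7.2
G1 X6.9 Y6.0
G1 X8.4 Y5.7
G1 X9.7 Y6.5
G1 X10.3 Y8.0
; layer 6
G0 Z20.6
G0 X9.1 Y8.0
G1 X8.9 Y8.7
G1 X8.2 Y9.1
G1 X7.4 Y9.0
G1 X6.9 Y8.4
G1 X6.9 Y7.6
G1 X7.4 Y7.0
G1 X8.2 Y6.9
G1 X8.9 Y7.3
G1 X9.1 Y8.0
M2 ; end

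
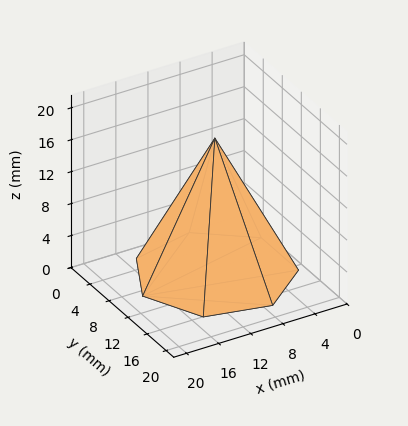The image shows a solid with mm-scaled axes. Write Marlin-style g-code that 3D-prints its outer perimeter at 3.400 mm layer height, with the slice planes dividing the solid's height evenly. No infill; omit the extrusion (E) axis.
Reading the render: the shape is a regular 7-sided pyramid, base circumscribed radius ≈ 9 mm, apex at z ≈ 17 mm (dimensions read to the nearest mm from the axis ticks). For the g-code, the solid's height is divided into equal slices at the stated Δz and each level perimeter traced with G1 moves after a G0 lift.

; perimeter-only toolpath
G21 ; units = mm
G90 ; absolute positioning
G28 ; home
; layer 1
G0 Z3.400
G0 X16.200 Y9.000
G1 X13.489 Y14.629
G1 X7.398 Y16.019
G1 X2.513 Y12.124
G1 X2.513 Y5.876
G1 X7.398 Y1.981
G1 X13.489 Y3.371
G1 X16.200 Y9.000
; layer 2
G0 Z6.800
G0 X14.400 Y9.000
G1 X12.367 Y13.222
G1 X7.798 Y14.264
G1 X4.135 Y11.343
G1 X4.135 Y6.657
G1 X7.798 Y3.736
G1 X12.367 Y4.778
G1 X14.400 Y9.000
; layer 3
G0 Z10.200
G0 X12.600 Y9.000
G1 X11.244 Y11.814
G1 X8.199 Y12.510
G1 X5.756 Y10.562
G1 X5.756 Y7.438
G1 X8.199 Y5.490
G1 X11.244 Y6.186
G1 X12.600 Y9.000
; layer 4
G0 Z13.600
G0 X10.800 Y9.000
G1 X10.122 Y10.407
G1 X8.599 Y10.755
G1 X7.378 Y9.781
G1 X7.378 Y8.219
G1 X8.599 Y7.245
G1 X10.122 Y7.593
G1 X10.800 Y9.000
M2 ; end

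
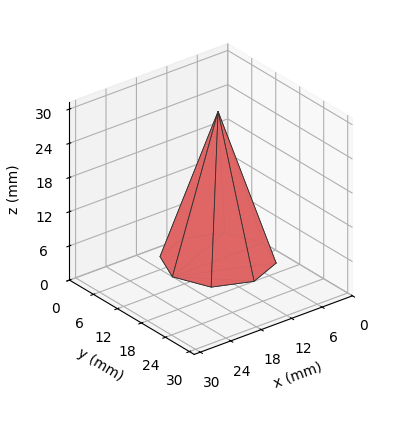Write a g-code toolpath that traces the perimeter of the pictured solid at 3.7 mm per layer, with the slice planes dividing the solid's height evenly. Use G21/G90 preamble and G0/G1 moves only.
Reading the render: the shape is a regular 8-sided pyramid, base circumscribed radius ≈ 9 mm, apex at z ≈ 26 mm (dimensions read to the nearest mm from the axis ticks). For the g-code, the solid's height is divided into equal slices at the stated Δz and each level perimeter traced with G1 moves after a G0 lift.

; perimeter-only toolpath
G21 ; units = mm
G90 ; absolute positioning
G28 ; home
; layer 1
G0 Z3.7
G0 X16.7 Y9.0
G1 X14.5 Y14.5
G1 X9.0 Y16.7
G1 X3.5 Y14.5
G1 X1.3 Y9.0
G1 X3.5 Y3.5
G1 X9.0 Y1.3
G1 X14.5 Y3.5
G1 X16.7 Y9.0
; layer 2
G0 Z7.4
G0 X15.4 Y9.0
G1 X13.6 Y13.6
G1 X9.0 Y15.4
G1 X4.4 Y13.6
G1 X2.6 Y9.0
G1 X4.4 Y4.4
G1 X9.0 Y2.6
G1 X13.6 Y4.4
G1 X15.4 Y9.0
; layer 3
G0 Z11.1
G0 X14.1 Y9.0
G1 X12.7 Y12.7
G1 X9.0 Y14.1
G1 X5.3 Y12.7
G1 X3.9 Y9.0
G1 X5.3 Y5.3
G1 X9.0 Y3.9
G1 X12.7 Y5.3
G1 X14.1 Y9.0
; layer 4
G0 Z14.9
G0 X12.9 Y9.0
G1 X11.7 Y11.7
G1 X9.0 Y12.9
G1 X6.3 Y11.7
G1 X5.1 Y9.0
G1 X6.3 Y6.3
G1 X9.0 Y5.1
G1 X11.7 Y6.3
G1 X12.9 Y9.0
; layer 5
G0 Z18.6
G0 X11.6 Y9.0
G1 X10.8 Y10.8
G1 X9.0 Y11.6
G1 X7.2 Y10.8
G1 X6.4 Y9.0
G1 X7.2 Y7.2
G1 X9.0 Y6.4
G1 X10.8 Y7.2
G1 X11.6 Y9.0
; layer 6
G0 Z22.3
G0 X10.3 Y9.0
G1 X9.9 Y9.9
G1 X9.0 Y10.3
G1 X8.1 Y9.9
G1 X7.7 Y9.0
G1 X8.1 Y8.1
G1 X9.0 Y7.7
G1 X9.9 Y8.1
G1 X10.3 Y9.0
M2 ; end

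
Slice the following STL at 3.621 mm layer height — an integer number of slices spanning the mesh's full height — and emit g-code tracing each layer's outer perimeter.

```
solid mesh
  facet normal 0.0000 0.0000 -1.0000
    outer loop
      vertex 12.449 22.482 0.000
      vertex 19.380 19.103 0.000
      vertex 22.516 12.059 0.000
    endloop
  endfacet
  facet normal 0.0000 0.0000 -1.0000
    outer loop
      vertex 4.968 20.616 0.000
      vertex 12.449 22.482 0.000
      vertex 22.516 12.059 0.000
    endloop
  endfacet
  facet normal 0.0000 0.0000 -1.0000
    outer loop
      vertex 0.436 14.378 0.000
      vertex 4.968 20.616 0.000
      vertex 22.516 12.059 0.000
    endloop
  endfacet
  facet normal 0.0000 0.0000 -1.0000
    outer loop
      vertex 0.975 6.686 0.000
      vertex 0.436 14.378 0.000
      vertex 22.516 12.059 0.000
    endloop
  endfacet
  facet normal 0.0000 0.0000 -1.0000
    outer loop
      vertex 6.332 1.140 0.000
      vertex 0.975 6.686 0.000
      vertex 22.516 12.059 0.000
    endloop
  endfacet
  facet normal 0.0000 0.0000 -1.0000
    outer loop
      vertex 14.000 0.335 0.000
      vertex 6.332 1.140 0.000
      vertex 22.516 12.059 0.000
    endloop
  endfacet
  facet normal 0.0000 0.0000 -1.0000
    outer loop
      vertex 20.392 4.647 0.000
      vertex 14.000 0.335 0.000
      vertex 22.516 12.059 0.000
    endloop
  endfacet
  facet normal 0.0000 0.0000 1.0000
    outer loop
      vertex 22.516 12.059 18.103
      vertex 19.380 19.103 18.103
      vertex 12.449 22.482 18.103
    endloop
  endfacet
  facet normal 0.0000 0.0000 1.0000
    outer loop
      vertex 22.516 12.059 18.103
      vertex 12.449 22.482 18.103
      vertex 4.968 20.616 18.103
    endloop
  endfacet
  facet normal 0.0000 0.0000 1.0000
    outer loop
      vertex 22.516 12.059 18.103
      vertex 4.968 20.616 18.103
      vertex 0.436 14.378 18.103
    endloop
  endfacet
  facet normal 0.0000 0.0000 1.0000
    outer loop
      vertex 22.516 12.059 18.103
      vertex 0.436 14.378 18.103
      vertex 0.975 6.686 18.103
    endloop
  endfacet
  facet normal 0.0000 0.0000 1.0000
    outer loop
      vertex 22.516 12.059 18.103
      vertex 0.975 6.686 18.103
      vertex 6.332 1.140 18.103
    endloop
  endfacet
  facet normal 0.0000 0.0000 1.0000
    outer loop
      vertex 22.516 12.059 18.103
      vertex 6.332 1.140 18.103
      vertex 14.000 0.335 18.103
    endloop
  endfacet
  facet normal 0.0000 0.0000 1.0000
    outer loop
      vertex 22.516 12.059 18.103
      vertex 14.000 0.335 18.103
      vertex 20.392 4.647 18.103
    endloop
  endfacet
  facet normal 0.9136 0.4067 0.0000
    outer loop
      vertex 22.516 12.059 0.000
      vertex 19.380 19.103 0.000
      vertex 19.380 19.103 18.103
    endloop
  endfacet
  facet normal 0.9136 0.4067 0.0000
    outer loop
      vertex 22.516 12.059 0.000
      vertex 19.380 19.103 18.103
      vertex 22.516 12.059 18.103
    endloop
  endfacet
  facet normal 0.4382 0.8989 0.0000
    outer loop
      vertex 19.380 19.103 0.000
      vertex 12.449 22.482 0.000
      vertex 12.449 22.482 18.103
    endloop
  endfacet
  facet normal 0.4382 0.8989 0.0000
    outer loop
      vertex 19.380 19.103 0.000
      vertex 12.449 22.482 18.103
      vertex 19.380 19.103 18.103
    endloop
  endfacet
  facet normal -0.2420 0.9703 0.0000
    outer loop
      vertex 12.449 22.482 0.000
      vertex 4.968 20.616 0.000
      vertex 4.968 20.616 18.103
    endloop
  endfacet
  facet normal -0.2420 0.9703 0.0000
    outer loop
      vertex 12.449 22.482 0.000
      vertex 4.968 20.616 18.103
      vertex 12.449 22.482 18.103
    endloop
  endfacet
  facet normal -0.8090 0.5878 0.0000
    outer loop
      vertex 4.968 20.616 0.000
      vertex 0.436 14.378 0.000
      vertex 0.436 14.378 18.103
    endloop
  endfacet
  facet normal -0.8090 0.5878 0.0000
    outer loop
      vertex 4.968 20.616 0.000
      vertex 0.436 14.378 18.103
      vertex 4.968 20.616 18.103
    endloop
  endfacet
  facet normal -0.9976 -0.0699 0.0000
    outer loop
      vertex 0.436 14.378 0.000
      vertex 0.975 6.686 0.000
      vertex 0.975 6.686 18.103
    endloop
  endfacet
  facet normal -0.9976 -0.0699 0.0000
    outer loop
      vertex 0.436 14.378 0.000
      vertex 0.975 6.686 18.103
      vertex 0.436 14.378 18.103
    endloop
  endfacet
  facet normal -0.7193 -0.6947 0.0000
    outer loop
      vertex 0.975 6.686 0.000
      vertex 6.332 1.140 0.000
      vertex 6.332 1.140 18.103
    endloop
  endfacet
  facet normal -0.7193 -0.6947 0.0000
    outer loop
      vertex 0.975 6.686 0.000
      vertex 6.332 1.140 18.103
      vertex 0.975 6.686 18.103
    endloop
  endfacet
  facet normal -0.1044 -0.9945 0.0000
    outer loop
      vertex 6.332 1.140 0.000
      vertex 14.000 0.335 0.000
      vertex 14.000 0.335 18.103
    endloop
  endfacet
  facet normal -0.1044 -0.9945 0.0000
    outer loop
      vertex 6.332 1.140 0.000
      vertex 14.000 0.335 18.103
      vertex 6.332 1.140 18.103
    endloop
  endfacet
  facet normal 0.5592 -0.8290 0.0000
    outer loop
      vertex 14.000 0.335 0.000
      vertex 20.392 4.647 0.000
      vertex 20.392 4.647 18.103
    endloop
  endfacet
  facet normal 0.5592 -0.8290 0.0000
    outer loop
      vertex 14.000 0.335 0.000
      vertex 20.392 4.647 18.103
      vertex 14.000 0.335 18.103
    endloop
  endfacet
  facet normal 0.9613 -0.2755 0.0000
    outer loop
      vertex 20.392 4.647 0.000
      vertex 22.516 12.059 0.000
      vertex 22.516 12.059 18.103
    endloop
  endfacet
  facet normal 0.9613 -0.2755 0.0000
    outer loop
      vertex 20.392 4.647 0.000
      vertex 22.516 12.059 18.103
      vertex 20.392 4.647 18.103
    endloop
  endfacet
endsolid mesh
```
; perimeter-only toolpath
G21 ; units = mm
G90 ; absolute positioning
G28 ; home
; layer 1
G0 Z3.621
G0 X22.516 Y12.059
G1 X19.380 Y19.103
G1 X12.449 Y22.482
G1 X4.968 Y20.616
G1 X0.436 Y14.378
G1 X0.975 Y6.686
G1 X6.332 Y1.140
G1 X14.000 Y0.335
G1 X20.392 Y4.647
G1 X22.516 Y12.059
; layer 2
G0 Z7.241
G0 X22.516 Y12.059
G1 X19.380 Y19.103
G1 X12.449 Y22.482
G1 X4.968 Y20.616
G1 X0.436 Y14.378
G1 X0.975 Y6.686
G1 X6.332 Y1.140
G1 X14.000 Y0.335
G1 X20.392 Y4.647
G1 X22.516 Y12.059
; layer 3
G0 Z10.862
G0 X22.516 Y12.059
G1 X19.380 Y19.103
G1 X12.449 Y22.482
G1 X4.968 Y20.616
G1 X0.436 Y14.378
G1 X0.975 Y6.686
G1 X6.332 Y1.140
G1 X14.000 Y0.335
G1 X20.392 Y4.647
G1 X22.516 Y12.059
; layer 4
G0 Z14.482
G0 X22.516 Y12.059
G1 X19.380 Y19.103
G1 X12.449 Y22.482
G1 X4.968 Y20.616
G1 X0.436 Y14.378
G1 X0.975 Y6.686
G1 X6.332 Y1.140
G1 X14.000 Y0.335
G1 X20.392 Y4.647
G1 X22.516 Y12.059
; layer 5
G0 Z18.103
G0 X22.516 Y12.059
G1 X19.380 Y19.103
G1 X12.449 Y22.482
G1 X4.968 Y20.616
G1 X0.436 Y14.378
G1 X0.975 Y6.686
G1 X6.332 Y1.140
G1 X14.000 Y0.335
G1 X20.392 Y4.647
G1 X22.516 Y12.059
M2 ; end

The solid is a regular 9-sided prism (a cylinder approximated with 9 flat sides), circumscribed radius ≈ 11.3 mm, height ≈ 18.1 mm. Slicing at Δz = 3.621 mm — 5 equal slices spanning the solid's height, so layer i sits at z = i·h/5 — gives 5 non-empty perimeters. Each is a 9-segment closed polygon; G0 lifts to the layer z and rapids to the start vertex, then G1 traces the edges.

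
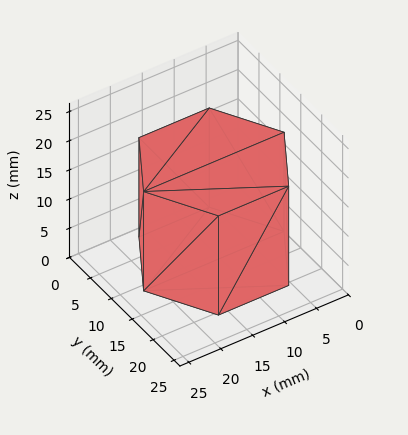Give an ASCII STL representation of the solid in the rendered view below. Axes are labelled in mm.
Reading the render: the shape is a regular 6-sided prism (a cylinder approximated with 6 flat sides), circumscribed radius ≈ 11 mm, height ≈ 17 mm (dimensions read to the nearest mm from the axis ticks). For the STL, each face is triangulated and given an outward normal.

solid part
  facet normal 0.0000 0.0000 -1.0000
    outer loop
      vertex 5.5 20.5 0.0
      vertex 16.5 20.5 0.0
      vertex 22.0 11.0 0.0
    endloop
  endfacet
  facet normal 0.0000 0.0000 -1.0000
    outer loop
      vertex 0.0 11.0 0.0
      vertex 5.5 20.5 0.0
      vertex 22.0 11.0 0.0
    endloop
  endfacet
  facet normal 0.0000 0.0000 -1.0000
    outer loop
      vertex 5.5 1.5 0.0
      vertex 0.0 11.0 0.0
      vertex 22.0 11.0 0.0
    endloop
  endfacet
  facet normal 0.0000 0.0000 -1.0000
    outer loop
      vertex 16.5 1.5 0.0
      vertex 5.5 1.5 0.0
      vertex 22.0 11.0 0.0
    endloop
  endfacet
  facet normal 0.0000 0.0000 1.0000
    outer loop
      vertex 22.0 11.0 17.0
      vertex 16.5 20.5 17.0
      vertex 5.5 20.5 17.0
    endloop
  endfacet
  facet normal 0.0000 0.0000 1.0000
    outer loop
      vertex 22.0 11.0 17.0
      vertex 5.5 20.5 17.0
      vertex 0.0 11.0 17.0
    endloop
  endfacet
  facet normal 0.0000 0.0000 1.0000
    outer loop
      vertex 22.0 11.0 17.0
      vertex 0.0 11.0 17.0
      vertex 5.5 1.5 17.0
    endloop
  endfacet
  facet normal 0.0000 0.0000 1.0000
    outer loop
      vertex 22.0 11.0 17.0
      vertex 5.5 1.5 17.0
      vertex 16.5 1.5 17.0
    endloop
  endfacet
  facet normal 0.8654 0.5010 0.0000
    outer loop
      vertex 22.0 11.0 0.0
      vertex 16.5 20.5 0.0
      vertex 16.5 20.5 17.0
    endloop
  endfacet
  facet normal 0.8654 0.5010 0.0000
    outer loop
      vertex 22.0 11.0 0.0
      vertex 16.5 20.5 17.0
      vertex 22.0 11.0 17.0
    endloop
  endfacet
  facet normal 0.0000 1.0000 0.0000
    outer loop
      vertex 16.5 20.5 0.0
      vertex 5.5 20.5 0.0
      vertex 5.5 20.5 17.0
    endloop
  endfacet
  facet normal 0.0000 1.0000 0.0000
    outer loop
      vertex 16.5 20.5 0.0
      vertex 5.5 20.5 17.0
      vertex 16.5 20.5 17.0
    endloop
  endfacet
  facet normal -0.8654 0.5010 0.0000
    outer loop
      vertex 5.5 20.5 0.0
      vertex 0.0 11.0 0.0
      vertex 0.0 11.0 17.0
    endloop
  endfacet
  facet normal -0.8654 0.5010 0.0000
    outer loop
      vertex 5.5 20.5 0.0
      vertex 0.0 11.0 17.0
      vertex 5.5 20.5 17.0
    endloop
  endfacet
  facet normal -0.8654 -0.5010 0.0000
    outer loop
      vertex 0.0 11.0 0.0
      vertex 5.5 1.5 0.0
      vertex 5.5 1.5 17.0
    endloop
  endfacet
  facet normal -0.8654 -0.5010 0.0000
    outer loop
      vertex 0.0 11.0 0.0
      vertex 5.5 1.5 17.0
      vertex 0.0 11.0 17.0
    endloop
  endfacet
  facet normal 0.0000 -1.0000 0.0000
    outer loop
      vertex 5.5 1.5 0.0
      vertex 16.5 1.5 0.0
      vertex 16.5 1.5 17.0
    endloop
  endfacet
  facet normal 0.0000 -1.0000 0.0000
    outer loop
      vertex 5.5 1.5 0.0
      vertex 16.5 1.5 17.0
      vertex 5.5 1.5 17.0
    endloop
  endfacet
  facet normal 0.8654 -0.5010 0.0000
    outer loop
      vertex 16.5 1.5 0.0
      vertex 22.0 11.0 0.0
      vertex 22.0 11.0 17.0
    endloop
  endfacet
  facet normal 0.8654 -0.5010 0.0000
    outer loop
      vertex 16.5 1.5 0.0
      vertex 22.0 11.0 17.0
      vertex 16.5 1.5 17.0
    endloop
  endfacet
endsolid part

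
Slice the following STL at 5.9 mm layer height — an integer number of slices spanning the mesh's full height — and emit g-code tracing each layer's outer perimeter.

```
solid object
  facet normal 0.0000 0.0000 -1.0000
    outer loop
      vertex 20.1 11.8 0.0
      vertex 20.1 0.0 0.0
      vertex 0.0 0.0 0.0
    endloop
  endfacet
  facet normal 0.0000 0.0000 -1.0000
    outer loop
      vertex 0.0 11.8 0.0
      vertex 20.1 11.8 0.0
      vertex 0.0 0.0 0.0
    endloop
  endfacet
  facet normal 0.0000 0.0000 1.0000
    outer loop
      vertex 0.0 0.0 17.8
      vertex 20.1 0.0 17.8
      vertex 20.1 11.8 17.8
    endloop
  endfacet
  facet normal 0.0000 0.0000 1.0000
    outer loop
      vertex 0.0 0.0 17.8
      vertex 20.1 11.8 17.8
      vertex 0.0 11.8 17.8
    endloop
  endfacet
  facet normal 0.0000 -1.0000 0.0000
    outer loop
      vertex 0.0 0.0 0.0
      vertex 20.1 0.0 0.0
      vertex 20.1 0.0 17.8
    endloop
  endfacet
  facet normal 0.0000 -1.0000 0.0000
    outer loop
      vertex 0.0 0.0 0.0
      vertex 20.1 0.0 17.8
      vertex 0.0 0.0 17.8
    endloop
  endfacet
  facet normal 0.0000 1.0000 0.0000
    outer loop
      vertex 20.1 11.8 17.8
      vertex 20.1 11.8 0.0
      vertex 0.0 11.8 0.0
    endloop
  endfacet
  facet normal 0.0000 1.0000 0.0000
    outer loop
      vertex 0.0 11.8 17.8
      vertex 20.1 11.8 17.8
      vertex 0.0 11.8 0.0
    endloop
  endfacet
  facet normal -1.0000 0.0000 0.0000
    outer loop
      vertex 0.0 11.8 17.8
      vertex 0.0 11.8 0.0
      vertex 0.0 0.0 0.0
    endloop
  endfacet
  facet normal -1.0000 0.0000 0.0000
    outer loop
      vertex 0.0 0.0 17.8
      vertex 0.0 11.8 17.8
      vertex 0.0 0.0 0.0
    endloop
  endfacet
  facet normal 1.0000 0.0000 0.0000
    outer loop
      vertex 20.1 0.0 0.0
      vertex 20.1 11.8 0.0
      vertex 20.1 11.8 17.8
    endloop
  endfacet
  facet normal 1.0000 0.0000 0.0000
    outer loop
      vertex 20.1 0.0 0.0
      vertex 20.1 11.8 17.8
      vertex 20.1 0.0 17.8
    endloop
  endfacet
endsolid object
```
; perimeter-only toolpath
G21 ; units = mm
G90 ; absolute positioning
G28 ; home
; layer 1
G0 Z5.9
G0 X0.0 Y0.0
G1 X20.1 Y0.0
G1 X20.1 Y11.8
G1 X0.0 Y11.8
G1 X0.0 Y0.0
; layer 2
G0 Z11.9
G0 X0.0 Y0.0
G1 X20.1 Y0.0
G1 X20.1 Y11.8
G1 X0.0 Y11.8
G1 X0.0 Y0.0
; layer 3
G0 Z17.8
G0 X0.0 Y0.0
G1 X20.1 Y0.0
G1 X20.1 Y11.8
G1 X0.0 Y11.8
G1 X0.0 Y0.0
M2 ; end

The solid is a rectangular box, roughly 20.1 × 11.8 mm footprint and 17.8 mm tall. Slicing at Δz = 5.9 mm — 3 equal slices spanning the solid's height, so layer i sits at z = i·h/3 — gives 3 non-empty perimeters. Each is a 4-segment closed polygon; G0 lifts to the layer z and rapids to the start vertex, then G1 traces the edges.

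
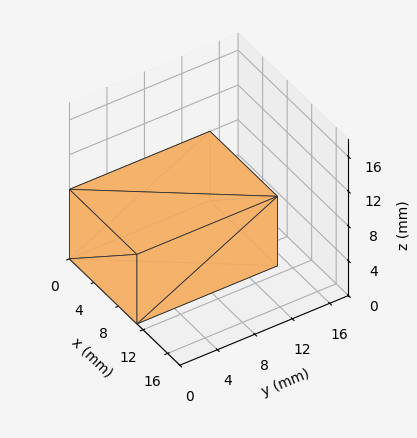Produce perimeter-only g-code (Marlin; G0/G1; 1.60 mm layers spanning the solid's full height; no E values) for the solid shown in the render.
Reading the render: the shape is a rectangular box, roughly 11 × 15 mm footprint and 8 mm tall (dimensions read to the nearest mm from the axis ticks). For the g-code, the solid's height is divided into equal slices at the stated Δz and each level perimeter traced with G1 moves after a G0 lift.

; perimeter-only toolpath
G21 ; units = mm
G90 ; absolute positioning
G28 ; home
; layer 1
G0 Z1.60
G0 X0.00 Y0.00
G1 X11.00 Y0.00
G1 X11.00 Y15.00
G1 X0.00 Y15.00
G1 X0.00 Y0.00
; layer 2
G0 Z3.20
G0 X0.00 Y0.00
G1 X11.00 Y0.00
G1 X11.00 Y15.00
G1 X0.00 Y15.00
G1 X0.00 Y0.00
; layer 3
G0 Z4.80
G0 X0.00 Y0.00
G1 X11.00 Y0.00
G1 X11.00 Y15.00
G1 X0.00 Y15.00
G1 X0.00 Y0.00
; layer 4
G0 Z6.40
G0 X0.00 Y0.00
G1 X11.00 Y0.00
G1 X11.00 Y15.00
G1 X0.00 Y15.00
G1 X0.00 Y0.00
; layer 5
G0 Z8.00
G0 X0.00 Y0.00
G1 X11.00 Y0.00
G1 X11.00 Y15.00
G1 X0.00 Y15.00
G1 X0.00 Y0.00
M2 ; end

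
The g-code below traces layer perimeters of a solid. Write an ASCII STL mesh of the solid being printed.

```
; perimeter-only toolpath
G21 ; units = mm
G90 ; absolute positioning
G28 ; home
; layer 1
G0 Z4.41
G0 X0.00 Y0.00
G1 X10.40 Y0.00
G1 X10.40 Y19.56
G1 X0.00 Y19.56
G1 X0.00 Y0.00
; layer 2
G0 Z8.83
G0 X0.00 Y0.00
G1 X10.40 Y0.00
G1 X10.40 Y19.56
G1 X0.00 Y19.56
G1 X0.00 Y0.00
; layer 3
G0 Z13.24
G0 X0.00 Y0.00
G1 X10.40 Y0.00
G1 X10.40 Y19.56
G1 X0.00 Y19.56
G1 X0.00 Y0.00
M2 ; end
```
solid part
  facet normal 0.0000 0.0000 -1.0000
    outer loop
      vertex 10.40 19.56 0.00
      vertex 10.40 0.00 0.00
      vertex 0.00 0.00 0.00
    endloop
  endfacet
  facet normal 0.0000 0.0000 -1.0000
    outer loop
      vertex 0.00 19.56 0.00
      vertex 10.40 19.56 0.00
      vertex 0.00 0.00 0.00
    endloop
  endfacet
  facet normal 0.0000 0.0000 1.0000
    outer loop
      vertex 0.00 0.00 13.24
      vertex 10.40 0.00 13.24
      vertex 10.40 19.56 13.24
    endloop
  endfacet
  facet normal 0.0000 0.0000 1.0000
    outer loop
      vertex 0.00 0.00 13.24
      vertex 10.40 19.56 13.24
      vertex 0.00 19.56 13.24
    endloop
  endfacet
  facet normal 0.0000 -1.0000 0.0000
    outer loop
      vertex 0.00 0.00 0.00
      vertex 10.40 0.00 0.00
      vertex 10.40 0.00 13.24
    endloop
  endfacet
  facet normal 0.0000 -1.0000 0.0000
    outer loop
      vertex 0.00 0.00 0.00
      vertex 10.40 0.00 13.24
      vertex 0.00 0.00 13.24
    endloop
  endfacet
  facet normal 0.0000 1.0000 0.0000
    outer loop
      vertex 10.40 19.56 13.24
      vertex 10.40 19.56 0.00
      vertex 0.00 19.56 0.00
    endloop
  endfacet
  facet normal 0.0000 1.0000 0.0000
    outer loop
      vertex 0.00 19.56 13.24
      vertex 10.40 19.56 13.24
      vertex 0.00 19.56 0.00
    endloop
  endfacet
  facet normal -1.0000 0.0000 0.0000
    outer loop
      vertex 0.00 19.56 13.24
      vertex 0.00 19.56 0.00
      vertex 0.00 0.00 0.00
    endloop
  endfacet
  facet normal -1.0000 0.0000 0.0000
    outer loop
      vertex 0.00 0.00 13.24
      vertex 0.00 19.56 13.24
      vertex 0.00 0.00 0.00
    endloop
  endfacet
  facet normal 1.0000 0.0000 0.0000
    outer loop
      vertex 10.40 0.00 0.00
      vertex 10.40 19.56 0.00
      vertex 10.40 19.56 13.24
    endloop
  endfacet
  facet normal 1.0000 0.0000 0.0000
    outer loop
      vertex 10.40 0.00 0.00
      vertex 10.40 19.56 13.24
      vertex 10.40 0.00 13.24
    endloop
  endfacet
endsolid part

The G0 Z moves step by Δz≈4.41 mm. Every layer's G1 loop is the same polygon, so the solid is a straight extrusion of it from z=0 to z≈13.2. Closing with flat bottom and top caps and triangulating gives 12 facets — a rectangular box, roughly 10.4 × 19.6 mm footprint and 13.2 mm tall.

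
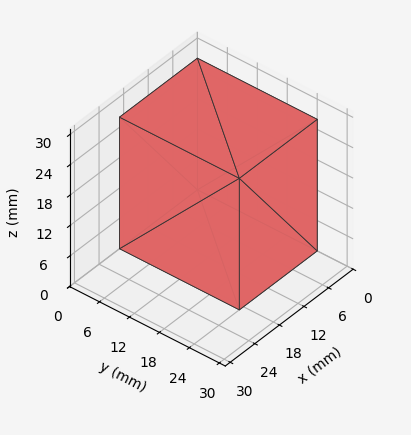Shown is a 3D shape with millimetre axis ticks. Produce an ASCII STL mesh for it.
Reading the render: the shape is a rectangular box, roughly 19 × 24 mm footprint and 26 mm tall (dimensions read to the nearest mm from the axis ticks). For the STL, each face is triangulated and given an outward normal.

solid part
  facet normal 0.0000 0.0000 -1.0000
    outer loop
      vertex 19.0 24.0 0.0
      vertex 19.0 0.0 0.0
      vertex 0.0 0.0 0.0
    endloop
  endfacet
  facet normal 0.0000 0.0000 -1.0000
    outer loop
      vertex 0.0 24.0 0.0
      vertex 19.0 24.0 0.0
      vertex 0.0 0.0 0.0
    endloop
  endfacet
  facet normal 0.0000 0.0000 1.0000
    outer loop
      vertex 0.0 0.0 26.0
      vertex 19.0 0.0 26.0
      vertex 19.0 24.0 26.0
    endloop
  endfacet
  facet normal 0.0000 0.0000 1.0000
    outer loop
      vertex 0.0 0.0 26.0
      vertex 19.0 24.0 26.0
      vertex 0.0 24.0 26.0
    endloop
  endfacet
  facet normal 0.0000 -1.0000 0.0000
    outer loop
      vertex 0.0 0.0 0.0
      vertex 19.0 0.0 0.0
      vertex 19.0 0.0 26.0
    endloop
  endfacet
  facet normal 0.0000 -1.0000 0.0000
    outer loop
      vertex 0.0 0.0 0.0
      vertex 19.0 0.0 26.0
      vertex 0.0 0.0 26.0
    endloop
  endfacet
  facet normal 0.0000 1.0000 0.0000
    outer loop
      vertex 19.0 24.0 26.0
      vertex 19.0 24.0 0.0
      vertex 0.0 24.0 0.0
    endloop
  endfacet
  facet normal 0.0000 1.0000 0.0000
    outer loop
      vertex 0.0 24.0 26.0
      vertex 19.0 24.0 26.0
      vertex 0.0 24.0 0.0
    endloop
  endfacet
  facet normal -1.0000 0.0000 0.0000
    outer loop
      vertex 0.0 24.0 26.0
      vertex 0.0 24.0 0.0
      vertex 0.0 0.0 0.0
    endloop
  endfacet
  facet normal -1.0000 0.0000 0.0000
    outer loop
      vertex 0.0 0.0 26.0
      vertex 0.0 24.0 26.0
      vertex 0.0 0.0 0.0
    endloop
  endfacet
  facet normal 1.0000 0.0000 0.0000
    outer loop
      vertex 19.0 0.0 0.0
      vertex 19.0 24.0 0.0
      vertex 19.0 24.0 26.0
    endloop
  endfacet
  facet normal 1.0000 0.0000 0.0000
    outer loop
      vertex 19.0 0.0 0.0
      vertex 19.0 24.0 26.0
      vertex 19.0 0.0 26.0
    endloop
  endfacet
endsolid part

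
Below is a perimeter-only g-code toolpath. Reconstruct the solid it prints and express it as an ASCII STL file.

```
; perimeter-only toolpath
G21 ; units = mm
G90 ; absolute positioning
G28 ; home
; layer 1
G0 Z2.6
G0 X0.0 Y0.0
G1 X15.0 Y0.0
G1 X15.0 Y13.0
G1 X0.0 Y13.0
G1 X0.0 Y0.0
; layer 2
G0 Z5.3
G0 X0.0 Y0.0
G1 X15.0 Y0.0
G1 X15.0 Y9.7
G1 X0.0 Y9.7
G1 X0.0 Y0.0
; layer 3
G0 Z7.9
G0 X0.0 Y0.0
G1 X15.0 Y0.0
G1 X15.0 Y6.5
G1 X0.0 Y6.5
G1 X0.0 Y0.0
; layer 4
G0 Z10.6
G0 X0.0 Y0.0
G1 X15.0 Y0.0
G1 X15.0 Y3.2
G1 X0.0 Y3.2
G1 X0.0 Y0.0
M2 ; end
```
solid part
  facet normal 0.0000 0.0000 -1.0000
    outer loop
      vertex 15.0 16.2 0.0
      vertex 15.0 0.0 0.0
      vertex 0.0 0.0 0.0
    endloop
  endfacet
  facet normal 0.0000 0.0000 -1.0000
    outer loop
      vertex 0.0 16.2 0.0
      vertex 15.0 16.2 0.0
      vertex 0.0 0.0 0.0
    endloop
  endfacet
  facet normal 0.0000 -1.0000 0.0000
    outer loop
      vertex 0.0 0.0 0.0
      vertex 15.0 0.0 0.0
      vertex 15.0 0.0 13.2
    endloop
  endfacet
  facet normal 0.0000 -1.0000 0.0000
    outer loop
      vertex 0.0 0.0 0.0
      vertex 15.0 0.0 13.2
      vertex 0.0 0.0 13.2
    endloop
  endfacet
  facet normal 0.0000 0.6317 0.7752
    outer loop
      vertex 0.0 0.0 13.2
      vertex 15.0 0.0 13.2
      vertex 15.0 16.2 0.0
    endloop
  endfacet
  facet normal 0.0000 0.6317 0.7752
    outer loop
      vertex 0.0 0.0 13.2
      vertex 15.0 16.2 0.0
      vertex 0.0 16.2 0.0
    endloop
  endfacet
  facet normal -1.0000 0.0000 0.0000
    outer loop
      vertex 0.0 0.0 13.2
      vertex 0.0 16.2 0.0
      vertex 0.0 0.0 0.0
    endloop
  endfacet
  facet normal 1.0000 0.0000 0.0000
    outer loop
      vertex 15.0 0.0 0.0
      vertex 15.0 16.2 0.0
      vertex 15.0 0.0 13.2
    endloop
  endfacet
endsolid part

The G0 Z moves step by Δz≈2.6 mm. The G1 loops shrink linearly with z, so the solid tapers from its base footprint up to z≈13.2. Closing with a flat bottom cap and the tapered top and triangulating gives 8 facets — a wedge (ramp): 15 × 16.2 mm base, rising to 13.2 mm along the y=0 edge and sloping linearly to z=0 at y=16.2.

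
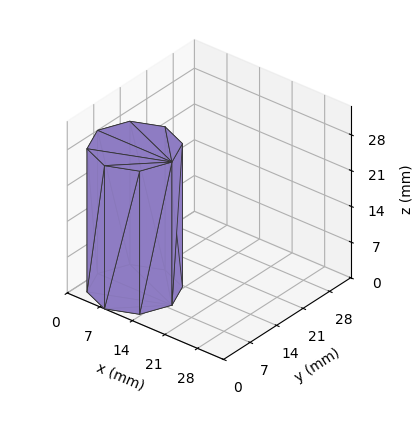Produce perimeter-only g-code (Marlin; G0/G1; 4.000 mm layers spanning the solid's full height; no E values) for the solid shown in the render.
Reading the render: the shape is a regular 8-sided prism (a cylinder approximated with 8 flat sides), circumscribed radius ≈ 8 mm, height ≈ 28 mm (dimensions read to the nearest mm from the axis ticks). For the g-code, the solid's height is divided into equal slices at the stated Δz and each level perimeter traced with G1 moves after a G0 lift.

; perimeter-only toolpath
G21 ; units = mm
G90 ; absolute positioning
G28 ; home
; layer 1
G0 Z4.000
G0 X16.000 Y8.000
G1 X13.657 Y13.657
G1 X8.000 Y16.000
G1 X2.343 Y13.657
G1 X0.000 Y8.000
G1 X2.343 Y2.343
G1 X8.000 Y0.000
G1 X13.657 Y2.343
G1 X16.000 Y8.000
; layer 2
G0 Z8.000
G0 X16.000 Y8.000
G1 X13.657 Y13.657
G1 X8.000 Y16.000
G1 X2.343 Y13.657
G1 X0.000 Y8.000
G1 X2.343 Y2.343
G1 X8.000 Y0.000
G1 X13.657 Y2.343
G1 X16.000 Y8.000
; layer 3
G0 Z12.000
G0 X16.000 Y8.000
G1 X13.657 Y13.657
G1 X8.000 Y16.000
G1 X2.343 Y13.657
G1 X0.000 Y8.000
G1 X2.343 Y2.343
G1 X8.000 Y0.000
G1 X13.657 Y2.343
G1 X16.000 Y8.000
; layer 4
G0 Z16.000
G0 X16.000 Y8.000
G1 X13.657 Y13.657
G1 X8.000 Y16.000
G1 X2.343 Y13.657
G1 X0.000 Y8.000
G1 X2.343 Y2.343
G1 X8.000 Y0.000
G1 X13.657 Y2.343
G1 X16.000 Y8.000
; layer 5
G0 Z20.000
G0 X16.000 Y8.000
G1 X13.657 Y13.657
G1 X8.000 Y16.000
G1 X2.343 Y13.657
G1 X0.000 Y8.000
G1 X2.343 Y2.343
G1 X8.000 Y0.000
G1 X13.657 Y2.343
G1 X16.000 Y8.000
; layer 6
G0 Z24.000
G0 X16.000 Y8.000
G1 X13.657 Y13.657
G1 X8.000 Y16.000
G1 X2.343 Y13.657
G1 X0.000 Y8.000
G1 X2.343 Y2.343
G1 X8.000 Y0.000
G1 X13.657 Y2.343
G1 X16.000 Y8.000
; layer 7
G0 Z28.000
G0 X16.000 Y8.000
G1 X13.657 Y13.657
G1 X8.000 Y16.000
G1 X2.343 Y13.657
G1 X0.000 Y8.000
G1 X2.343 Y2.343
G1 X8.000 Y0.000
G1 X13.657 Y2.343
G1 X16.000 Y8.000
M2 ; end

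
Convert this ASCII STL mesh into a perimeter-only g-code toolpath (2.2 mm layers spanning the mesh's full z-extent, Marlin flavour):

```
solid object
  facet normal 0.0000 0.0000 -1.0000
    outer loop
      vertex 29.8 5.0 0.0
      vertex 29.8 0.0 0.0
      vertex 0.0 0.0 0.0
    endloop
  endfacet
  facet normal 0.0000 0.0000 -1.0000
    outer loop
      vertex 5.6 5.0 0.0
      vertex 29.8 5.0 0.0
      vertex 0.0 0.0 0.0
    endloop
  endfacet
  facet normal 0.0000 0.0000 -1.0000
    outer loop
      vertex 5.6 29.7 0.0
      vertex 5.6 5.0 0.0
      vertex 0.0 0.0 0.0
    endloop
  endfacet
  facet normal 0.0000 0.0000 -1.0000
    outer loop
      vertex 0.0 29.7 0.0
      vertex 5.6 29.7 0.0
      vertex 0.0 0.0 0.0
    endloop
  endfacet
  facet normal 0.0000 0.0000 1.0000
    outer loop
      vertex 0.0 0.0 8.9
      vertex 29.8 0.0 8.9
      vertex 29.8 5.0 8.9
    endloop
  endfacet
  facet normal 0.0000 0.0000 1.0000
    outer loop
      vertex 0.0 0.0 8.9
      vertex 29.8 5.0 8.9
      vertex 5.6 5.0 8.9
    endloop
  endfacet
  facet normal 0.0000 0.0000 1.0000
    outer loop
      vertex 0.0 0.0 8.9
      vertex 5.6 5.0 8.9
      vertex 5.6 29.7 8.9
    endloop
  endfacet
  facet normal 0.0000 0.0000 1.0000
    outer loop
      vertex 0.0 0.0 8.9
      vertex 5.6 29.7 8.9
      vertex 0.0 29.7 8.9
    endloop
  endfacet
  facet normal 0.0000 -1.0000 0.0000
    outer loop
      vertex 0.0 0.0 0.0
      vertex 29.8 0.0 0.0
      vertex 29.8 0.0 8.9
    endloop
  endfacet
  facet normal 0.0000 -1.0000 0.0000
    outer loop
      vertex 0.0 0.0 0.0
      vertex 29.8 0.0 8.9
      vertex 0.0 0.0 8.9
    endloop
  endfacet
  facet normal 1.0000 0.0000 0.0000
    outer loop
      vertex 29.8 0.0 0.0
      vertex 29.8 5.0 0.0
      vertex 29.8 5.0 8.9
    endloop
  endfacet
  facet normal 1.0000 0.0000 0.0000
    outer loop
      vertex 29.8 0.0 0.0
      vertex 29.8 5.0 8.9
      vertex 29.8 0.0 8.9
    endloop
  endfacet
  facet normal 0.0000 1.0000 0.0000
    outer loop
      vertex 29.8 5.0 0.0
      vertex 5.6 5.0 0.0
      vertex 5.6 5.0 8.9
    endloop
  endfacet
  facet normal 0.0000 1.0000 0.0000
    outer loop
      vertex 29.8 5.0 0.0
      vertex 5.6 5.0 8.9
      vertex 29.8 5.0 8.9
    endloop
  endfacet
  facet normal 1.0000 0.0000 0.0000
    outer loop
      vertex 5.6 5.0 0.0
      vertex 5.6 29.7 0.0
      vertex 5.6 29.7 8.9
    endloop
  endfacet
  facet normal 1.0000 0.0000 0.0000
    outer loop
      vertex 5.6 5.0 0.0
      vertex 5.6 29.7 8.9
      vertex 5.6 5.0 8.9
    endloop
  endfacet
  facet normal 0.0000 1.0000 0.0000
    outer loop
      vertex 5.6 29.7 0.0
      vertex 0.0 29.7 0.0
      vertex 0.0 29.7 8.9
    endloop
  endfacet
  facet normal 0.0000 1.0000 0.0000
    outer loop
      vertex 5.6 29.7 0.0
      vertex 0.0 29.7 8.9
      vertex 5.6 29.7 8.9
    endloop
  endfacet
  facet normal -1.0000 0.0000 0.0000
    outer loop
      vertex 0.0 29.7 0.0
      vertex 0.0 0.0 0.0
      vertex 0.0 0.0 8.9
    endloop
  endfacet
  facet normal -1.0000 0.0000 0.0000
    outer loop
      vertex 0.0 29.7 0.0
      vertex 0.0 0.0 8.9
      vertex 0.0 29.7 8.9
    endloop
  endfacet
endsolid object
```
; perimeter-only toolpath
G21 ; units = mm
G90 ; absolute positioning
G28 ; home
; layer 1
G0 Z2.2
G0 X0.0 Y0.0
G1 X29.8 Y0.0
G1 X29.8 Y5.0
G1 X5.6 Y5.0
G1 X5.6 Y29.7
G1 X0.0 Y29.7
G1 X0.0 Y0.0
; layer 2
G0 Z4.5
G0 X0.0 Y0.0
G1 X29.8 Y0.0
G1 X29.8 Y5.0
G1 X5.6 Y5.0
G1 X5.6 Y29.7
G1 X0.0 Y29.7
G1 X0.0 Y0.0
; layer 3
G0 Z6.7
G0 X0.0 Y0.0
G1 X29.8 Y0.0
G1 X29.8 Y5.0
G1 X5.6 Y5.0
G1 X5.6 Y29.7
G1 X0.0 Y29.7
G1 X0.0 Y0.0
; layer 4
G0 Z8.9
G0 X0.0 Y0.0
G1 X29.8 Y0.0
G1 X29.8 Y5.0
G1 X5.6 Y5.0
G1 X5.6 Y29.7
G1 X0.0 Y29.7
G1 X0.0 Y0.0
M2 ; end

The solid is an L-shaped prism: outer 29.8 × 29.7 mm, arm thicknesses ≈ 5 mm (horizontal) and 5.6 mm (vertical), extruded 8.9 mm in z. Slicing at Δz = 2.2 mm — 4 equal slices spanning the solid's height, so layer i sits at z = i·h/4 — gives 4 non-empty perimeters. Each is a 6-segment closed polygon; G0 lifts to the layer z and rapids to the start vertex, then G1 traces the edges.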